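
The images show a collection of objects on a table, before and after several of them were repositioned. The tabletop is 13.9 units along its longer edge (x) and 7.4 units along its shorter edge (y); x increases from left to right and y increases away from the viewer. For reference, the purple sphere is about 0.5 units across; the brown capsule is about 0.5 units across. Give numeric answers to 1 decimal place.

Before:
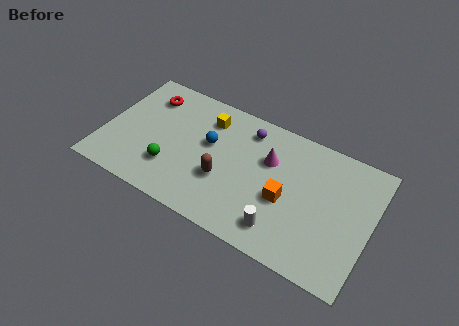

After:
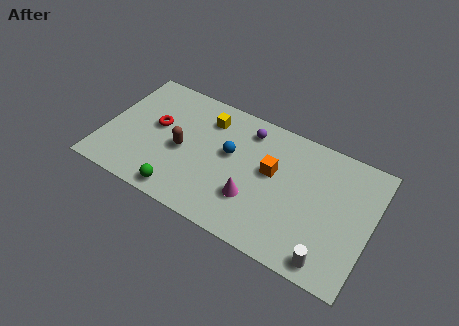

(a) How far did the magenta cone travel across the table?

2.6

The magenta cone moved from about (8.5, 4.9) to (8.0, 2.3), a distance of √(0.5² + 2.6²) ≈ 2.6.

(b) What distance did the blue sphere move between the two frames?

1.1

The blue sphere moved from about (5.4, 4.4) to (6.5, 4.3), a distance of √(1.1² + 0.1²) ≈ 1.1.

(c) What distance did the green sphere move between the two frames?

1.4

The green sphere moved from about (3.7, 2.1) to (4.4, 0.9), a distance of √(0.7² + 1.2²) ≈ 1.4.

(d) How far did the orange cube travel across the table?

1.5

From (9.6, 3.1) to (8.7, 4.3), the orange cube covered √(0.9² + 1.2²) ≈ 1.5 units.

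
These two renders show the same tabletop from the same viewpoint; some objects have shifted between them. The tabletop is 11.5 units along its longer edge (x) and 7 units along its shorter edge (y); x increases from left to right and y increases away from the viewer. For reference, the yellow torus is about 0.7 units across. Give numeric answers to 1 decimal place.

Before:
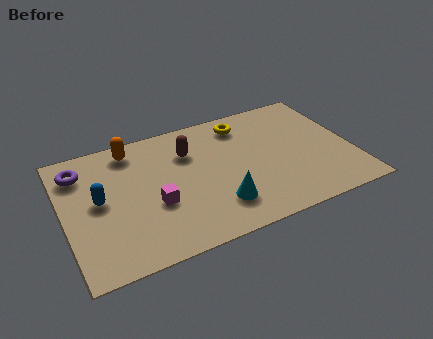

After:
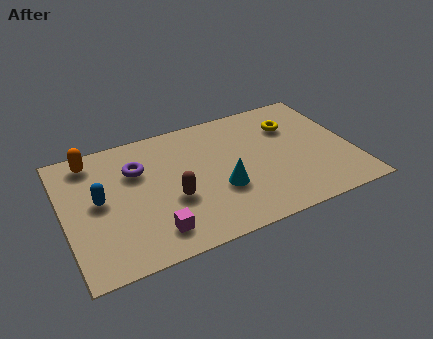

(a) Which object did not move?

the blue capsule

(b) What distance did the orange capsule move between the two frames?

1.6

From (2.9, 6.0) to (1.3, 6.0), the orange capsule covered √(1.6² + 0.0²) ≈ 1.6 units.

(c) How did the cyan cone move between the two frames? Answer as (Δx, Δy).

(0.2, 0.8)

The cyan cone was at about (5.9, 1.7) and moved to about (6.1, 2.5).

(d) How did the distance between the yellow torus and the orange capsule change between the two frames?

+3.6

Before: roughly 4.5 units apart; after: 8.1. That's 3.6 units further apart.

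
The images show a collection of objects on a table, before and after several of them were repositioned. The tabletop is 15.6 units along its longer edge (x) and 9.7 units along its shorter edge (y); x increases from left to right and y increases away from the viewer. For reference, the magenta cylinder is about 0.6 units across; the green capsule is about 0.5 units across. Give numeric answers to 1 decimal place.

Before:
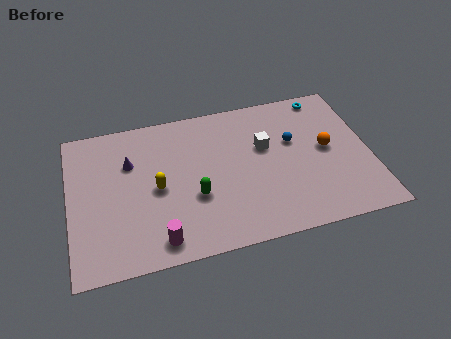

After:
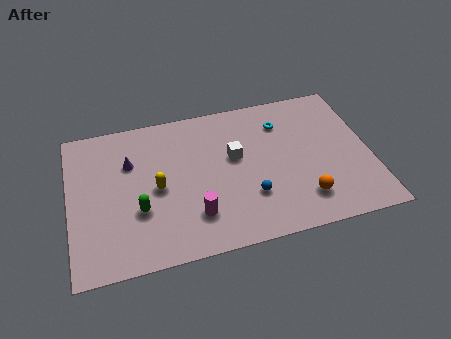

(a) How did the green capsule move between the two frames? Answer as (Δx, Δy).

(-2.9, -0.2)

The green capsule started near (6.4, 3.6) and ended near (3.5, 3.4).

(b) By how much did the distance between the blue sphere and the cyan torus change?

+1.6

They were about 3.3 units apart before and 4.9 after — 1.6 units further apart.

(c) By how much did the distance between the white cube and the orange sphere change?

+1.6

Before: roughly 3.3 units apart; after: 4.9. That's 1.6 units further apart.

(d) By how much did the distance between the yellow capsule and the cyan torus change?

-2.7

Before: roughly 10.0 units apart; after: 7.3. That's 2.7 units closer together.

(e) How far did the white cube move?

1.6

The white cube was near (10.2, 6.0) before and (8.6, 5.7) after, so it travelled √(1.6² + 0.3²) ≈ 1.6 units.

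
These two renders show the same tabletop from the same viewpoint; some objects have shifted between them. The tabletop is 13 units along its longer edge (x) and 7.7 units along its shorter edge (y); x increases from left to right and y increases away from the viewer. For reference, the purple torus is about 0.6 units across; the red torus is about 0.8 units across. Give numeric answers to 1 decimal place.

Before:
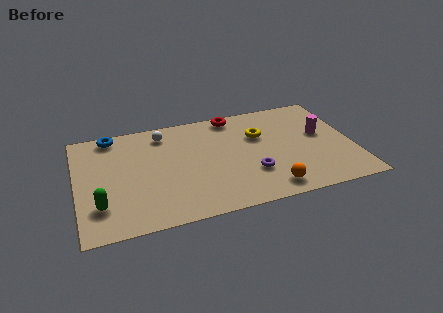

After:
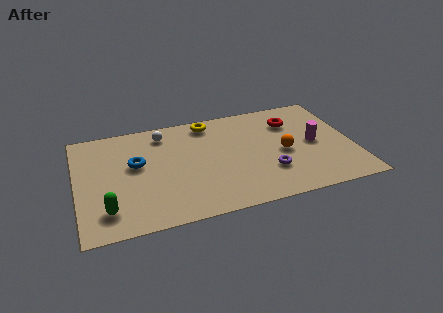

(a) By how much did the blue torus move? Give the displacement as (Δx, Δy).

(1.0, -2.4)

The blue torus was at about (1.8, 6.9) and moved to about (2.8, 4.5).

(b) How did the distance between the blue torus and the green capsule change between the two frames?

-1.7

Before: roughly 5.0 units apart; after: 3.3. That's 1.7 units closer together.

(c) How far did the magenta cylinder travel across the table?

0.7

The magenta cylinder moved from about (11.6, 4.4) to (11.2, 3.8), a distance of √(0.4² + 0.6²) ≈ 0.7.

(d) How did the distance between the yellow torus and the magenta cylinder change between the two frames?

+2.6

They were about 3.0 units apart before and 5.6 after — 2.6 units further apart.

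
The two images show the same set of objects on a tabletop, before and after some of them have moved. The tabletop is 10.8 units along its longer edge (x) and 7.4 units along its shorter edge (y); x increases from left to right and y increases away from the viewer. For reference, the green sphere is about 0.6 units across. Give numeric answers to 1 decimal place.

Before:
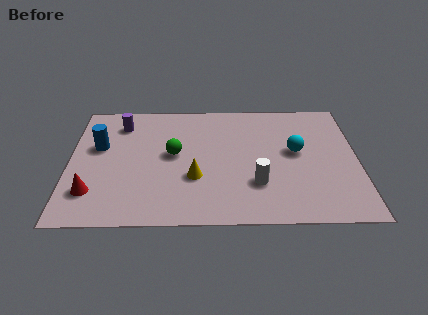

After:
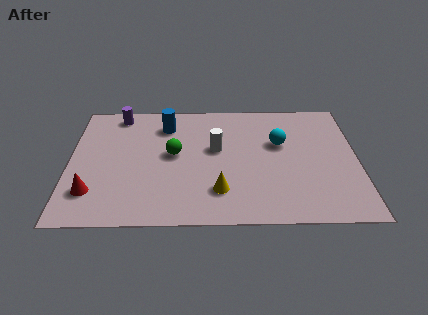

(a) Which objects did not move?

the green sphere and the red cone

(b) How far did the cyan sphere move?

0.8

The cyan sphere was near (8.5, 4.1) before and (7.9, 4.6) after, so it travelled √(0.6² + 0.5²) ≈ 0.8 units.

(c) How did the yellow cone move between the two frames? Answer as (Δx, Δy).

(0.9, -0.8)

The yellow cone started near (4.7, 2.6) and ended near (5.6, 1.8).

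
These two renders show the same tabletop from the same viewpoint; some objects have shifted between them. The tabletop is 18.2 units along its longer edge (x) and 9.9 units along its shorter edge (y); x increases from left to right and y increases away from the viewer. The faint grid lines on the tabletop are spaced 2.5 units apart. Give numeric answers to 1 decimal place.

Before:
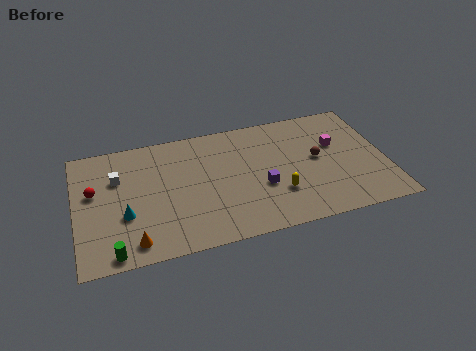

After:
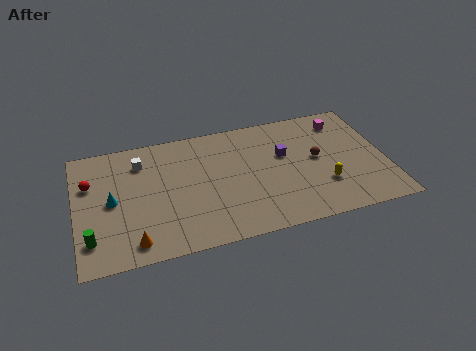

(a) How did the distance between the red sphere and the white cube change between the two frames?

+1.6

They were about 1.6 units apart before and 3.2 after — 1.6 units further apart.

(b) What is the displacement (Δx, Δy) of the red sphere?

(-0.2, 0.7)

The red sphere was at about (1.1, 5.9) and moved to about (0.9, 6.6).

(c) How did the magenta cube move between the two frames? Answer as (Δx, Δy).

(0.6, 1.9)

The magenta cube started near (15.4, 6.2) and ended near (16.0, 8.1).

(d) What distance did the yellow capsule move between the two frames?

2.7

The yellow capsule moved from about (11.7, 3.0) to (14.4, 3.0), a distance of √(2.7² + 0.0²) ≈ 2.7.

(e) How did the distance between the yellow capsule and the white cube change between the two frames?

+1.6

The distance was about 9.9 in the first image and 11.5 in the second, so they moved 1.6 units further apart.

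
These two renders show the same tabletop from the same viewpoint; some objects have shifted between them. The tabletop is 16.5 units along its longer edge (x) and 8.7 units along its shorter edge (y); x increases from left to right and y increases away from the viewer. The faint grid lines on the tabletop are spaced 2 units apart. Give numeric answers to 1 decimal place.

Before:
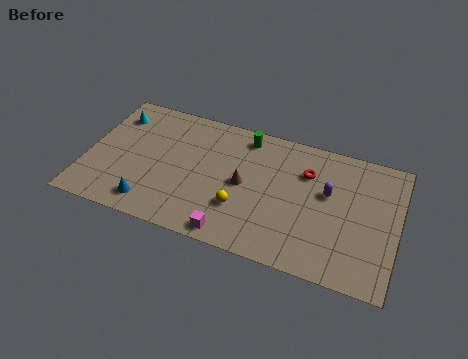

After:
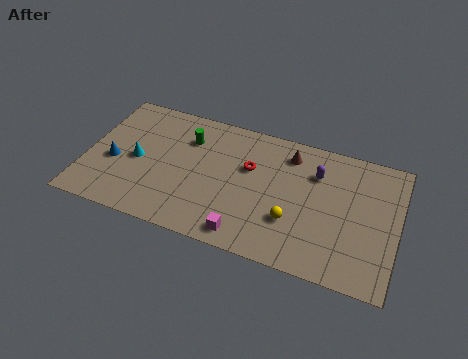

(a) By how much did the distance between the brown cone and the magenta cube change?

+2.9

Before: roughly 3.4 units apart; after: 6.3. That's 2.9 units further apart.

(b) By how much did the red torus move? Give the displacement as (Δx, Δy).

(-3.0, -0.7)

From the two frames, the red torus sits at roughly (11.6, 6.2) before and (8.6, 5.5) after.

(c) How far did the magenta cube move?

0.7

The magenta cube moved from about (8.1, 0.9) to (8.8, 1.1), a distance of √(0.7² + 0.2²) ≈ 0.7.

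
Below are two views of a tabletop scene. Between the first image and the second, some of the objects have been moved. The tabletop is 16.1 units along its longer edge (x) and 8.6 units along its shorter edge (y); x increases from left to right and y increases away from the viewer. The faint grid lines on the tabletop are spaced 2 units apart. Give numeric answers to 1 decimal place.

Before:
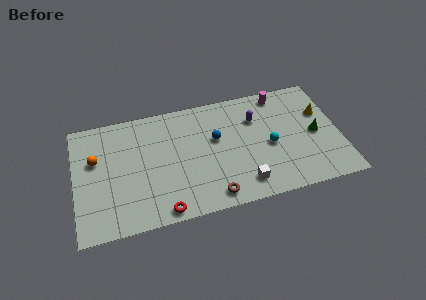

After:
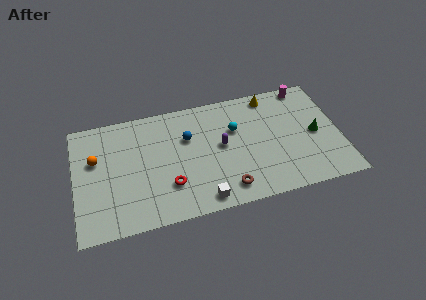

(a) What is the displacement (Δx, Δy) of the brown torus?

(0.9, 0.3)

From the two frames, the brown torus sits at roughly (8.1, 1.1) before and (9.0, 1.4) after.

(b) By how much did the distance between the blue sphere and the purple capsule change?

-0.4

The distance was about 2.7 in the first image and 2.3 in the second, so they moved 0.4 units closer together.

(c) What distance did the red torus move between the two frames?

1.8

From (5.1, 0.8) to (5.6, 2.5), the red torus covered √(0.5² + 1.7²) ≈ 1.8 units.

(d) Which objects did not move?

the green cone and the orange sphere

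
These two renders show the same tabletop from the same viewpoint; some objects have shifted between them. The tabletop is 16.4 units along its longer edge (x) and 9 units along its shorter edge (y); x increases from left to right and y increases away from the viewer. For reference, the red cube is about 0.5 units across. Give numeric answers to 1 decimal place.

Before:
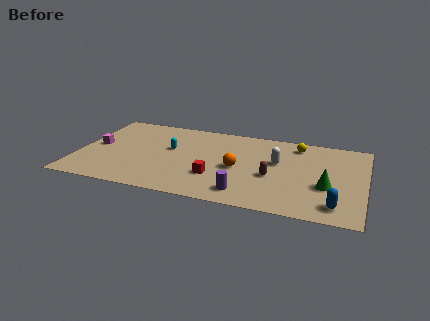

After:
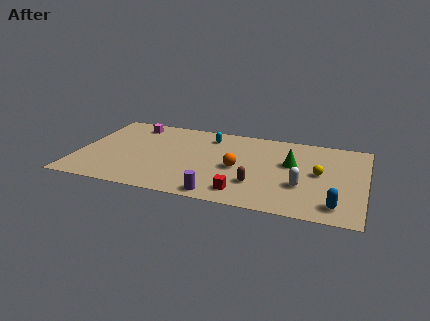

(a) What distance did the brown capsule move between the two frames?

1.4

The brown capsule was near (11.2, 3.7) before and (10.4, 2.6) after, so it travelled √(0.8² + 1.1²) ≈ 1.4 units.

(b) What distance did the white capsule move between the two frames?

2.7

The white capsule moved from about (11.4, 5.4) to (12.9, 3.1), a distance of √(1.5² + 2.3²) ≈ 2.7.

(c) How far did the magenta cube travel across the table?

3.5

From (1.0, 4.6) to (2.8, 7.6), the magenta cube covered √(1.8² + 3.0²) ≈ 3.5 units.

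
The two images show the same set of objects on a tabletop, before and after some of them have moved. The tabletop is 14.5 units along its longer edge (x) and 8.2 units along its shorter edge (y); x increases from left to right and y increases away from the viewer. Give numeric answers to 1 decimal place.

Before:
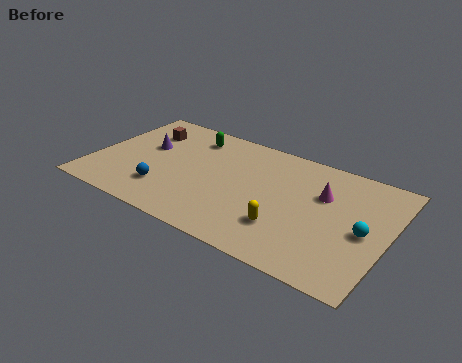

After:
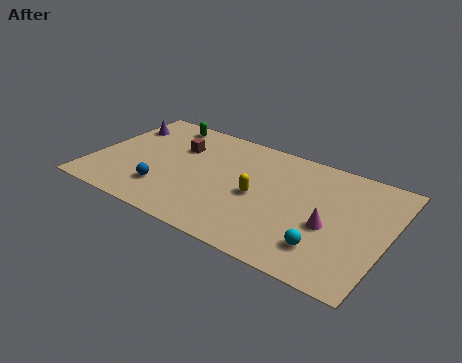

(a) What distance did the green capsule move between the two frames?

1.7

The green capsule moved from about (4.4, 6.7) to (2.8, 7.2), a distance of √(1.6² + 0.5²) ≈ 1.7.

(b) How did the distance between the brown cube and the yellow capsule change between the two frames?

-3.9

They were about 8.6 units apart before and 4.7 after — 3.9 units closer together.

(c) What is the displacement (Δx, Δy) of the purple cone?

(-1.5, 1.2)

From the two frames, the purple cone sits at roughly (2.4, 4.9) before and (0.9, 6.1) after.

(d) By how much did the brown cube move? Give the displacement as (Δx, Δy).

(1.8, -0.5)

The brown cube was at about (2.1, 6.1) and moved to about (3.9, 5.6).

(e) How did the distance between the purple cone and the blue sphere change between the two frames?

+1.8

They were about 3.1 units apart before and 4.9 after — 1.8 units further apart.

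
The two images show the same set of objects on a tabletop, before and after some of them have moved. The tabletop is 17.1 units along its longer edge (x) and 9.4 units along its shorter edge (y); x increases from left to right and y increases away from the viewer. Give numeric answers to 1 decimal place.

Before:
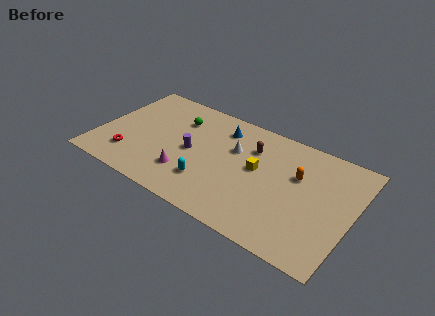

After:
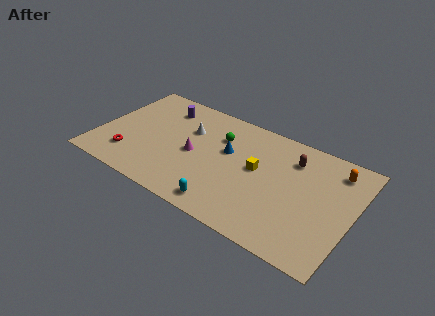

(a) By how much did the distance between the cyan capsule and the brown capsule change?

+2.1

They were about 4.9 units apart before and 7.0 after — 2.1 units further apart.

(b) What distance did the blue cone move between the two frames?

1.9

From (7.9, 7.5) to (8.6, 5.7), the blue cone covered √(0.7² + 1.8²) ≈ 1.9 units.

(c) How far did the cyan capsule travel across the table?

1.9

The cyan capsule was near (7.8, 2.5) before and (9.2, 1.2) after, so it travelled √(1.4² + 1.3²) ≈ 1.9 units.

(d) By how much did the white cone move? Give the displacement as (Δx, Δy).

(-3.2, 0.2)

From the two frames, the white cone sits at roughly (9.0, 6.1) before and (5.8, 6.3) after.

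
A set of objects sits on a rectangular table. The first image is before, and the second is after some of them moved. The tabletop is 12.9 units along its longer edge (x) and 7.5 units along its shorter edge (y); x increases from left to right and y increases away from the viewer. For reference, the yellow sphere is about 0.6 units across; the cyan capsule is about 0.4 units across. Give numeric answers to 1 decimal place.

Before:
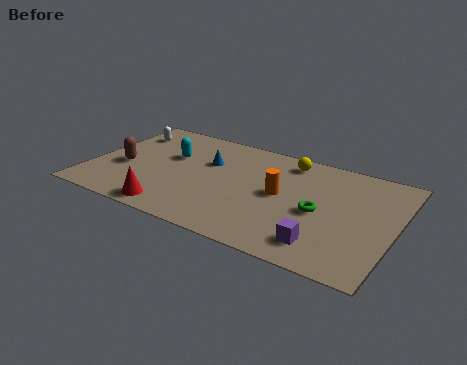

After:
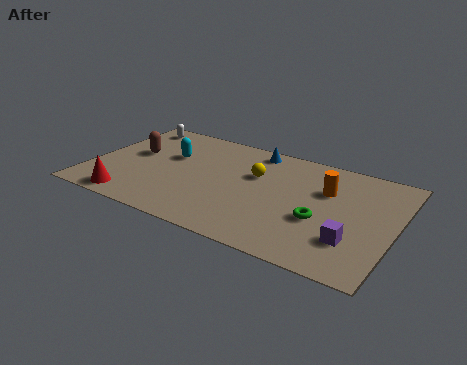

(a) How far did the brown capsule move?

1.2

The brown capsule moved from about (1.4, 3.1) to (1.7, 4.3), a distance of √(0.3² + 1.2²) ≈ 1.2.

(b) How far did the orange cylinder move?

2.1

The orange cylinder was near (8.1, 3.9) before and (9.9, 5.0) after, so it travelled √(1.8² + 1.1²) ≈ 2.1 units.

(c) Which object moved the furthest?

the blue cone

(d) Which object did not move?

the cyan capsule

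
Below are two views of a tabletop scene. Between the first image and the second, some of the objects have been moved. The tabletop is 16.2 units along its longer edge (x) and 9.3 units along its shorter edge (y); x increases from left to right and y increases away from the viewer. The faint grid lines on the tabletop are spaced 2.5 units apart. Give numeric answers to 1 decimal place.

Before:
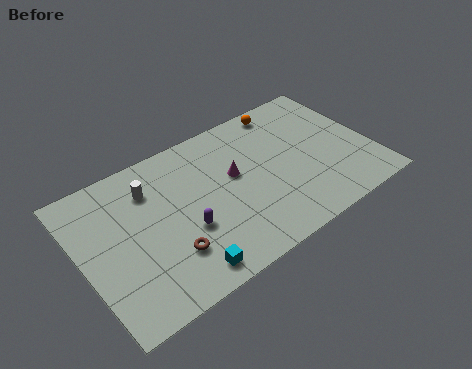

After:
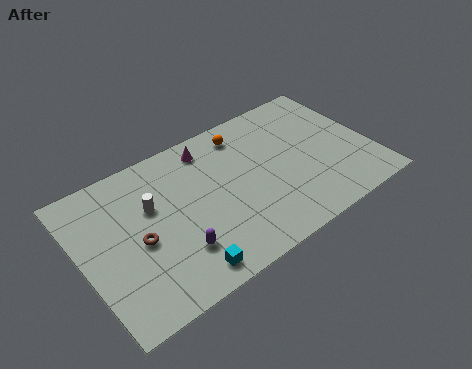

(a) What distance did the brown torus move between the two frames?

2.1

From (4.4, 2.6) to (3.0, 4.2), the brown torus covered √(1.4² + 1.6²) ≈ 2.1 units.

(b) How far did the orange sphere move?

2.5

From (12.1, 8.3) to (9.6, 7.8), the orange sphere covered √(2.5² + 0.5²) ≈ 2.5 units.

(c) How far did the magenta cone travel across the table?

2.7

The magenta cone was near (8.6, 5.4) before and (7.6, 7.9) after, so it travelled √(1.0² + 2.5²) ≈ 2.7 units.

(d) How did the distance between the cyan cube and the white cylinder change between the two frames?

-1.1

The distance was about 5.9 in the first image and 4.8 in the second, so they moved 1.1 units closer together.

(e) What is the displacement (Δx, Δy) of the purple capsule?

(-0.7, -1.0)

The purple capsule was at about (5.5, 3.5) and moved to about (4.8, 2.5).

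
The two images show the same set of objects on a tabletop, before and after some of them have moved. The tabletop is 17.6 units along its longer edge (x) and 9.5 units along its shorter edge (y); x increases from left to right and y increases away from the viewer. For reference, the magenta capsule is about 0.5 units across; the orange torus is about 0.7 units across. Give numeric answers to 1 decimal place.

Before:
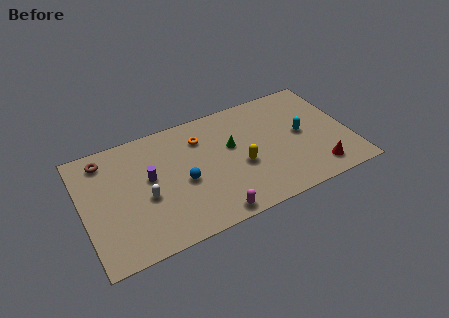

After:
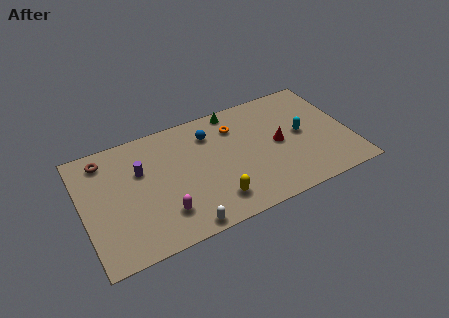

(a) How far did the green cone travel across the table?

2.9

From (9.9, 5.7) to (10.4, 8.6), the green cone covered √(0.5² + 2.9²) ≈ 2.9 units.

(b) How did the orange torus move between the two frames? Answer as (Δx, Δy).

(2.3, 0.0)

From the two frames, the orange torus sits at roughly (8.0, 7.2) before and (10.3, 7.2) after.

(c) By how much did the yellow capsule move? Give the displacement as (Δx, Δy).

(-2.0, -2.0)

The yellow capsule was at about (10.3, 3.9) and moved to about (8.3, 1.9).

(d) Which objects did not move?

the cyan capsule and the brown torus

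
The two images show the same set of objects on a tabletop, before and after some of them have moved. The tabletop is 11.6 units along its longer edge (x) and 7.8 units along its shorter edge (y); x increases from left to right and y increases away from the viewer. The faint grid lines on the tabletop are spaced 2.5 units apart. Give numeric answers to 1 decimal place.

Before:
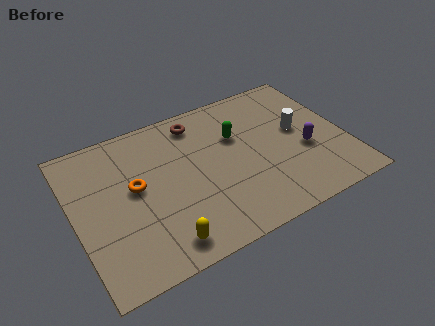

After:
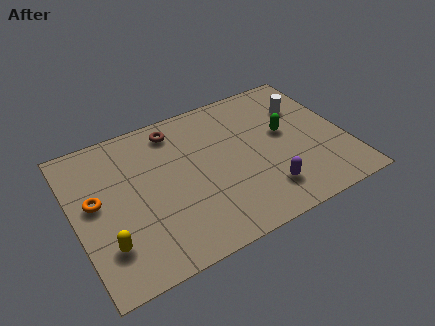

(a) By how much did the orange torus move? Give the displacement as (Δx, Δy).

(-1.7, 0.0)

From the two frames, the orange torus sits at roughly (2.6, 4.3) before and (0.9, 4.3) after.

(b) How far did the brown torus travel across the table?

1.0

The brown torus was near (5.6, 6.6) before and (4.6, 6.6) after, so it travelled √(1.0² + 0.0²) ≈ 1.0 units.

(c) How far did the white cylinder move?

1.3

From (9.7, 4.3) to (10.1, 5.5), the white cylinder covered √(0.4² + 1.2²) ≈ 1.3 units.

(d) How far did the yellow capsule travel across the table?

2.4

The yellow capsule was near (3.3, 1.1) before and (1.1, 2.0) after, so it travelled √(2.2² + 0.9²) ≈ 2.4 units.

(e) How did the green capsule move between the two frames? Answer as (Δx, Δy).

(2.0, -0.7)

The green capsule started near (7.1, 5.1) and ended near (9.1, 4.4).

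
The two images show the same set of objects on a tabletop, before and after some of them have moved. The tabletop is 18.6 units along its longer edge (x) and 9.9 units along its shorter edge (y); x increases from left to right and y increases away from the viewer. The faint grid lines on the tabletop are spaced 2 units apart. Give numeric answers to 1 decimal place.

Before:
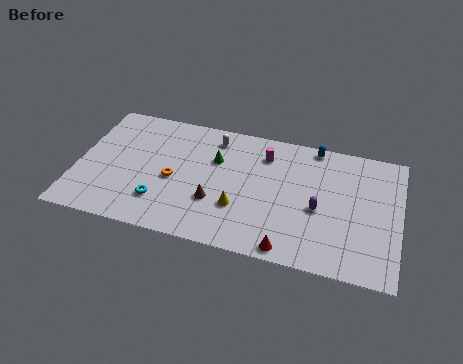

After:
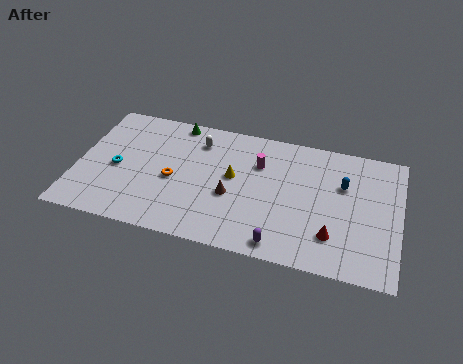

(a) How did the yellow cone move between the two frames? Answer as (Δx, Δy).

(-0.5, 2.3)

The yellow cone started near (9.5, 3.2) and ended near (9.0, 5.5).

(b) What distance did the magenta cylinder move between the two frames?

0.9

From (10.7, 7.7) to (10.4, 6.9), the magenta cylinder covered √(0.3² + 0.8²) ≈ 0.9 units.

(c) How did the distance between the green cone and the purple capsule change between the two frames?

+3.8

Before: roughly 6.5 units apart; after: 10.3. That's 3.8 units further apart.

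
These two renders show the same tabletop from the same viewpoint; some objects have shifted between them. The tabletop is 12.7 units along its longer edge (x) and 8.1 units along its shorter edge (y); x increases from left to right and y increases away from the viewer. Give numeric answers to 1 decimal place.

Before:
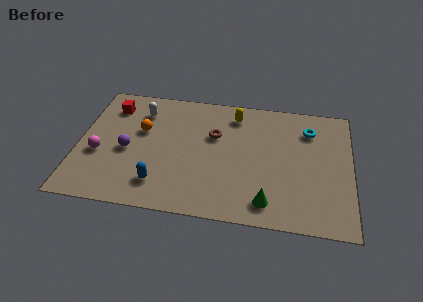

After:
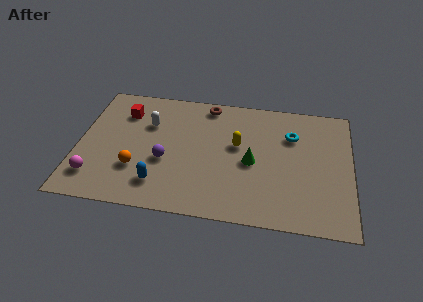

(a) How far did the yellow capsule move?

2.0

The yellow capsule was near (7.2, 6.7) before and (7.4, 4.7) after, so it travelled √(0.2² + 2.0²) ≈ 2.0 units.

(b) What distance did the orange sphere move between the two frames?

2.5

The orange sphere moved from about (2.9, 5.0) to (2.8, 2.5), a distance of √(0.1² + 2.5²) ≈ 2.5.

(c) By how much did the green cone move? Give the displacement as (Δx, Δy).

(-0.8, 2.4)

The green cone started near (8.9, 1.3) and ended near (8.1, 3.7).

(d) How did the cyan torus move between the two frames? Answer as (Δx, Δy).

(-0.8, -0.5)

The cyan torus started near (10.7, 6.2) and ended near (9.9, 5.7).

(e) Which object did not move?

the blue capsule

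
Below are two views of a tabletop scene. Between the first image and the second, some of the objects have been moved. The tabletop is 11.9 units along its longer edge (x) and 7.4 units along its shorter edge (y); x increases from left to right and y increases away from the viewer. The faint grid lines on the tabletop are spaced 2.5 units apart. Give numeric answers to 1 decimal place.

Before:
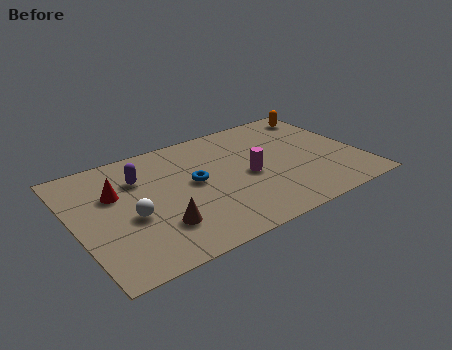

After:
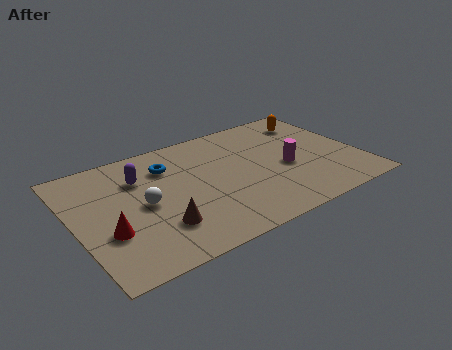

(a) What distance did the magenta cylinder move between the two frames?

1.6

The magenta cylinder moved from about (7.2, 3.4) to (8.8, 3.2), a distance of √(1.6² + 0.2²) ≈ 1.6.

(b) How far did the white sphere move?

0.8

From (2.2, 3.1) to (2.8, 3.6), the white sphere covered √(0.6² + 0.5²) ≈ 0.8 units.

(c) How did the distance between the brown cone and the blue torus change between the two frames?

+0.9

Before: roughly 2.7 units apart; after: 3.6. That's 0.9 units further apart.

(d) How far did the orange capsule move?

0.6

From (11.0, 6.3) to (10.5, 5.9), the orange capsule covered √(0.5² + 0.4²) ≈ 0.6 units.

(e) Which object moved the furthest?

the red cone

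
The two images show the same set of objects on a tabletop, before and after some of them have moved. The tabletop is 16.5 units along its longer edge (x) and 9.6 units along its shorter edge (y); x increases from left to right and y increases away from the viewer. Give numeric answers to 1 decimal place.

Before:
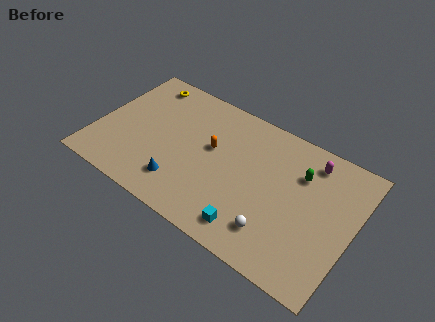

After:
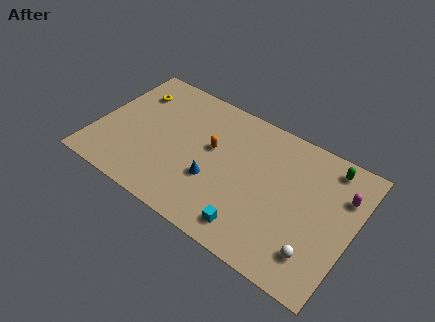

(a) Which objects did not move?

the cyan cube and the orange capsule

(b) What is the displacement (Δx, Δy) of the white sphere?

(2.6, 0.0)

The white sphere started near (12.0, 2.1) and ended near (14.6, 2.1).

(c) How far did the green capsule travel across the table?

2.2

The green capsule was near (12.9, 6.8) before and (14.5, 8.3) after, so it travelled √(1.6² + 1.5²) ≈ 2.2 units.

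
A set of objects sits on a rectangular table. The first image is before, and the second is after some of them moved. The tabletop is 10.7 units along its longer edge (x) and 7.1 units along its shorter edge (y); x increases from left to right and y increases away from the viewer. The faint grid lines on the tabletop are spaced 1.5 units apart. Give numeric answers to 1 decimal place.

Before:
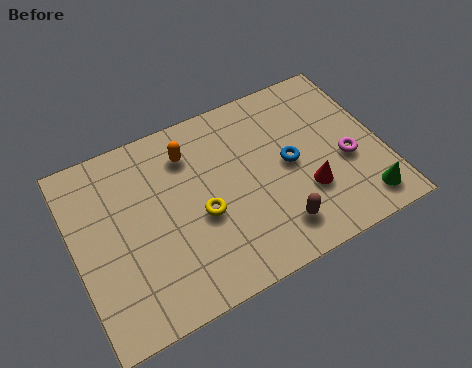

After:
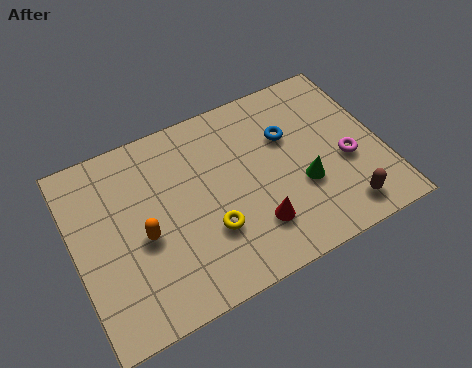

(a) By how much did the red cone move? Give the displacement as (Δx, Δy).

(-1.9, -0.5)

The red cone started near (7.9, 2.3) and ended near (6.0, 1.8).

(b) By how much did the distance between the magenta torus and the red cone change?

+2.0

The distance was about 1.6 in the first image and 3.6 in the second, so they moved 2.0 units further apart.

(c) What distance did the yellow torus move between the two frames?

0.7

From (4.3, 3.0) to (4.5, 2.3), the yellow torus covered √(0.2² + 0.7²) ≈ 0.7 units.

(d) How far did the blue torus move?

1.1

The blue torus moved from about (7.5, 3.6) to (7.6, 4.7), a distance of √(0.1² + 1.1²) ≈ 1.1.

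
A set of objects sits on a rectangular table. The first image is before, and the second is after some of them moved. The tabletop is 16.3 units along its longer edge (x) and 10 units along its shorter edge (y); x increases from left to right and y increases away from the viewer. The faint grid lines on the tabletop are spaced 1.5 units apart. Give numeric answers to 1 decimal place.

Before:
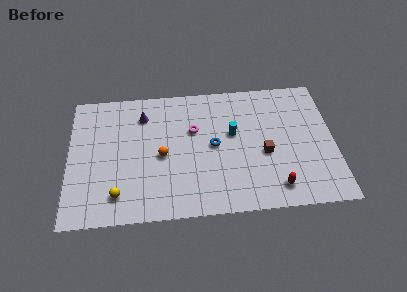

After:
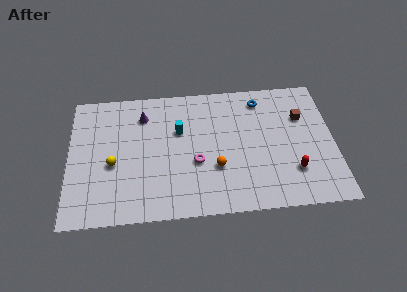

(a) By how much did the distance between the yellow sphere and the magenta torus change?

-1.4

Before: roughly 6.5 units apart; after: 5.1. That's 1.4 units closer together.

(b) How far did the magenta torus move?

2.5

From (7.7, 6.4) to (7.8, 3.9), the magenta torus covered √(0.1² + 2.5²) ≈ 2.5 units.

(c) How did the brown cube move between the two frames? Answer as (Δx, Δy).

(2.4, 2.6)

The brown cube started near (12.0, 4.2) and ended near (14.4, 6.8).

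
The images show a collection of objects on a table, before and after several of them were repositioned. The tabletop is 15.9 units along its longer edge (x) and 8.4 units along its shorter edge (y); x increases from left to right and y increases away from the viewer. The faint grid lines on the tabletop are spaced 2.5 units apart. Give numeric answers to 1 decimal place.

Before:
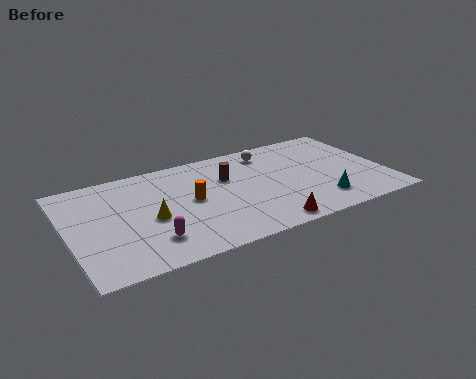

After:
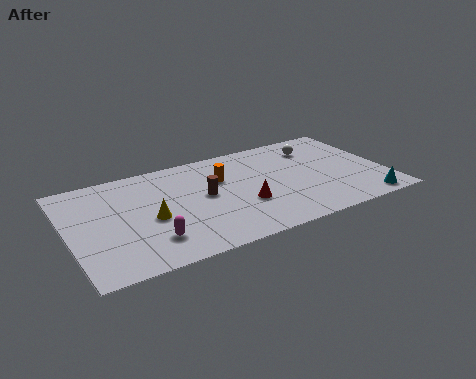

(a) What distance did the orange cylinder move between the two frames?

2.1

The orange cylinder was near (6.1, 4.4) before and (7.8, 5.6) after, so it travelled √(1.7² + 1.2²) ≈ 2.1 units.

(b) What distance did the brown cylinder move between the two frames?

1.7

The brown cylinder moved from about (8.1, 5.6) to (6.8, 4.5), a distance of √(1.3² + 1.1²) ≈ 1.7.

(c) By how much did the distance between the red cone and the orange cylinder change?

-2.1

The distance was about 4.8 in the first image and 2.7 in the second, so they moved 2.1 units closer together.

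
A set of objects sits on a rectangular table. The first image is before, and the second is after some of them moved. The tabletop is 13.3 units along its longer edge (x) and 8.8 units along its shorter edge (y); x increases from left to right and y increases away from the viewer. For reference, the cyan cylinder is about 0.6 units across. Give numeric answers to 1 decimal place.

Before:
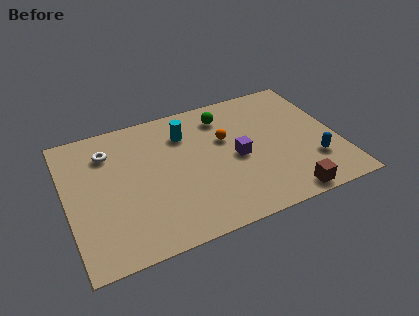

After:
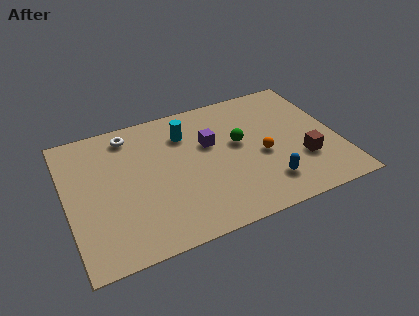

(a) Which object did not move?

the cyan cylinder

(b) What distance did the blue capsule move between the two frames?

2.5

The blue capsule was near (11.9, 2.5) before and (9.5, 1.9) after, so it travelled √(2.4² + 0.6²) ≈ 2.5 units.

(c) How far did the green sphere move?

2.2

The green sphere was near (8.0, 7.1) before and (8.5, 5.0) after, so it travelled √(0.5² + 2.1²) ≈ 2.2 units.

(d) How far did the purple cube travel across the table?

1.8

From (8.3, 4.1) to (7.1, 5.5), the purple cube covered √(1.2² + 1.4²) ≈ 1.8 units.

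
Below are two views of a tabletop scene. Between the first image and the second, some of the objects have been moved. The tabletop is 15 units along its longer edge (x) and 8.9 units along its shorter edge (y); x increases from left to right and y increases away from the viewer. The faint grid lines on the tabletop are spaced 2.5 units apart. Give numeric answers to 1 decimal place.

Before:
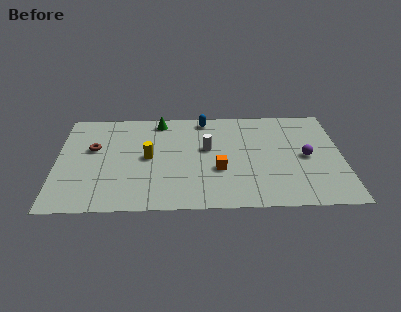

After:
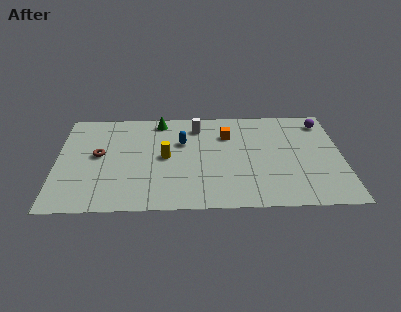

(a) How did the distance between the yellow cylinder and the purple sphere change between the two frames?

+0.6

They were about 8.3 units apart before and 8.9 after — 0.6 units further apart.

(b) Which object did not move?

the green cone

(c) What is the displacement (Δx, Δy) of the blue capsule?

(-1.2, -2.1)

The blue capsule was at about (7.8, 7.9) and moved to about (6.6, 5.8).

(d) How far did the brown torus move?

0.7

From (1.9, 5.4) to (2.2, 4.8), the brown torus covered √(0.3² + 0.6²) ≈ 0.7 units.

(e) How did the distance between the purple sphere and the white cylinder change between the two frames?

+1.4

Before: roughly 5.3 units apart; after: 6.7. That's 1.4 units further apart.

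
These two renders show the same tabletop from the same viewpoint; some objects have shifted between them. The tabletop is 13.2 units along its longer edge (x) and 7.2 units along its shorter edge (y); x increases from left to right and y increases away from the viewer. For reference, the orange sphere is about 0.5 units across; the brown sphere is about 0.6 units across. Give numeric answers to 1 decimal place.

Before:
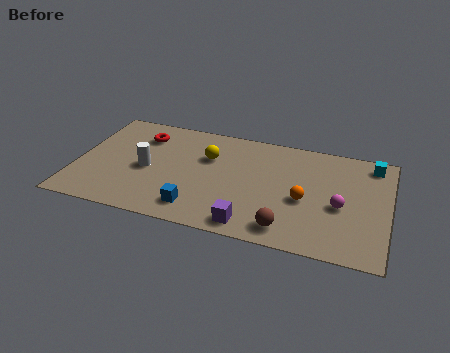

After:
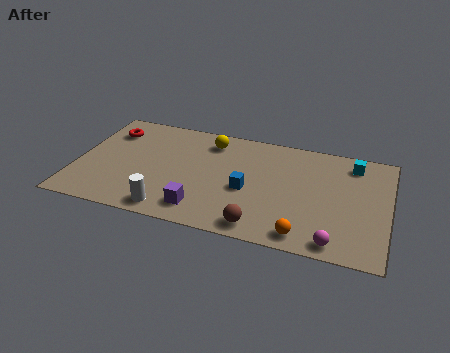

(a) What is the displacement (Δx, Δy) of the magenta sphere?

(-0.1, -2.3)

From the two frames, the magenta sphere sits at roughly (11.2, 3.1) before and (11.1, 0.8) after.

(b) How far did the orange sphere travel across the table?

2.2

The orange sphere moved from about (9.7, 3.1) to (9.8, 0.9), a distance of √(0.1² + 2.2²) ≈ 2.2.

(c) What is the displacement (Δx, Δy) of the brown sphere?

(-1.1, -0.2)

From the two frames, the brown sphere sits at roughly (9.1, 1.1) before and (8.0, 0.9) after.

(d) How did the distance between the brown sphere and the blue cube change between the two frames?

-1.5

Before: roughly 3.8 units apart; after: 2.3. That's 1.5 units closer together.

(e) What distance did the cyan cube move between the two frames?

0.8

The cyan cube was near (12.4, 6.2) before and (11.6, 6.0) after, so it travelled √(0.8² + 0.2²) ≈ 0.8 units.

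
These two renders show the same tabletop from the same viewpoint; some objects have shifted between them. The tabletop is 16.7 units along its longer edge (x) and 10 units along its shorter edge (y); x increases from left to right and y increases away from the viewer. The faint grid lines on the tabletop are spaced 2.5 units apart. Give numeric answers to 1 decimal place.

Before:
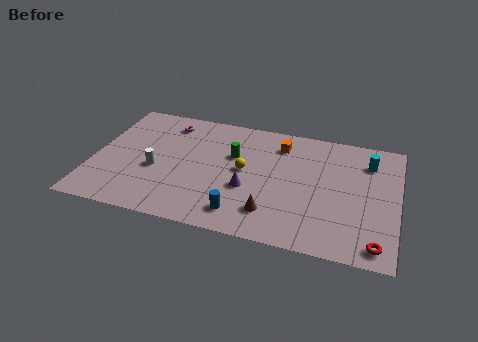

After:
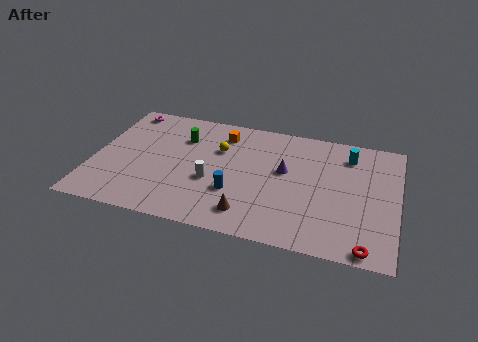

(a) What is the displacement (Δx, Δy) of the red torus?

(-0.5, -0.4)

From the two frames, the red torus sits at roughly (15.7, 1.2) before and (15.2, 0.8) after.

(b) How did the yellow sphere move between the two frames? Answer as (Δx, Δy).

(-1.5, 1.4)

From the two frames, the yellow sphere sits at roughly (8.3, 5.3) before and (6.8, 6.7) after.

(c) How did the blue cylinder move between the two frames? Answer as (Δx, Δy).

(-0.5, 1.6)

The blue cylinder started near (8.4, 1.7) and ended near (7.9, 3.3).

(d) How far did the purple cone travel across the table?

2.8

The purple cone moved from about (8.6, 3.8) to (10.5, 5.8), a distance of √(1.9² + 2.0²) ≈ 2.8.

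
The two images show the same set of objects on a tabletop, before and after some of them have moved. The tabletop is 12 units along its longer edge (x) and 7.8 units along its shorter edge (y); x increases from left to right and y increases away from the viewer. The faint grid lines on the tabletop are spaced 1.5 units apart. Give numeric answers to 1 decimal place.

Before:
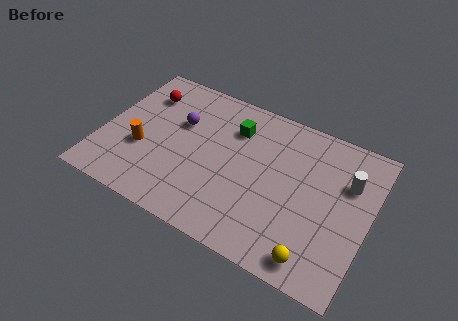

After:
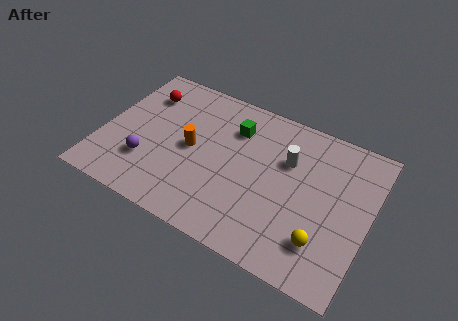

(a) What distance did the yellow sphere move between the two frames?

0.9

From (10.0, 1.0) to (10.2, 1.9), the yellow sphere covered √(0.2² + 0.9²) ≈ 0.9 units.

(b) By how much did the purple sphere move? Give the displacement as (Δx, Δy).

(-1.1, -2.7)

The purple sphere was at about (3.3, 5.0) and moved to about (2.2, 2.3).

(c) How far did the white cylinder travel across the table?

2.7

The white cylinder moved from about (10.9, 5.3) to (8.2, 5.2), a distance of √(2.7² + 0.1²) ≈ 2.7.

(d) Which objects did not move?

the red sphere and the green cube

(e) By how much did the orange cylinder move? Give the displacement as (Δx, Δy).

(2.1, 1.0)

The orange cylinder started near (1.9, 2.9) and ended near (4.0, 3.9).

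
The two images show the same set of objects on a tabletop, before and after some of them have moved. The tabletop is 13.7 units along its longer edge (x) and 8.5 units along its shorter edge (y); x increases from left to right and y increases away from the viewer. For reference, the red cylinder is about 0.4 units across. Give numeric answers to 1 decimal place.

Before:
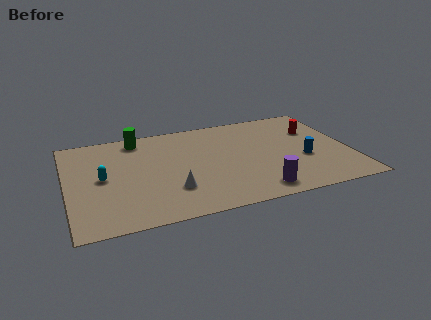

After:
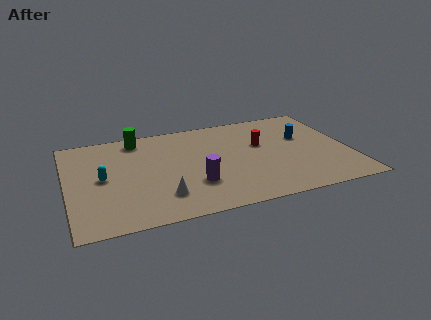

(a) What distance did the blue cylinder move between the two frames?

2.0

The blue cylinder was near (11.4, 3.3) before and (11.6, 5.3) after, so it travelled √(0.2² + 2.0²) ≈ 2.0 units.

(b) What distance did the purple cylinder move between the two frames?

3.2

From (8.9, 1.2) to (6.0, 2.6), the purple cylinder covered √(2.9² + 1.4²) ≈ 3.2 units.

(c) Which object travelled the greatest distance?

the purple cylinder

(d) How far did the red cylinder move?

2.8

From (12.2, 5.8) to (9.5, 5.2), the red cylinder covered √(2.7² + 0.6²) ≈ 2.8 units.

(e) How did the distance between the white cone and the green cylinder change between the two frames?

+0.3

They were about 5.2 units apart before and 5.5 after — 0.3 units further apart.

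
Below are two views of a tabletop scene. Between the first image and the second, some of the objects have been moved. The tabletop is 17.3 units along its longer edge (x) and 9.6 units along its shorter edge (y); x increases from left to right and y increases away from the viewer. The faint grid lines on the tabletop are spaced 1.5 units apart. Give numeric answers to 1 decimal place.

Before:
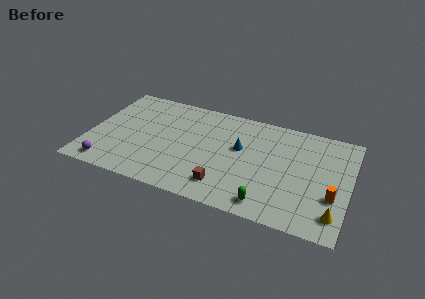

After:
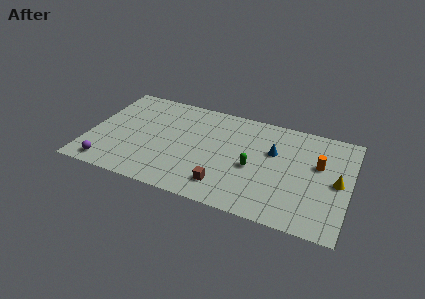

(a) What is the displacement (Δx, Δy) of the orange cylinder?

(-1.1, 2.6)

From the two frames, the orange cylinder sits at roughly (16.3, 3.3) before and (15.2, 5.9) after.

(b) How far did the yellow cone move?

2.9

From (16.5, 1.8) to (16.5, 4.7), the yellow cone covered √(0.0² + 2.9²) ≈ 2.9 units.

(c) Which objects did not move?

the brown cube and the purple sphere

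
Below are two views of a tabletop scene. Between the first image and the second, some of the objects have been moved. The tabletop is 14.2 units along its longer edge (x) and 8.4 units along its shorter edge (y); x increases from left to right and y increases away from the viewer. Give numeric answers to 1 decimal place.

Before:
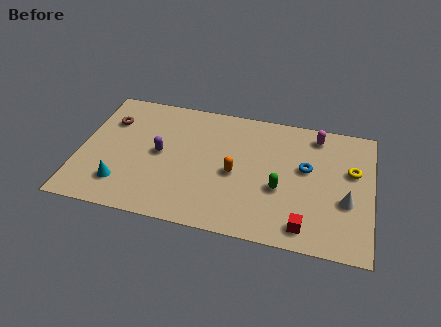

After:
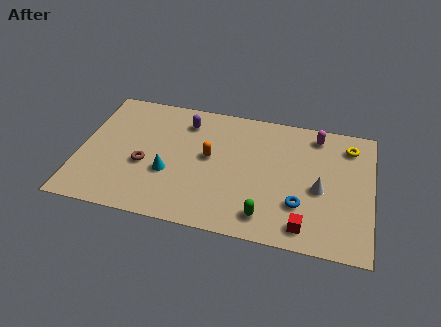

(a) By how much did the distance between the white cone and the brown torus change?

-3.5

Before: roughly 12.0 units apart; after: 8.5. That's 3.5 units closer together.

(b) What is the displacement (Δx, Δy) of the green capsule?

(-0.6, -1.9)

From the two frames, the green capsule sits at roughly (9.8, 3.3) before and (9.2, 1.4) after.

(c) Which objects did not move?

the magenta capsule and the red cube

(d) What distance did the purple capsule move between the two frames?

2.6

The purple capsule moved from about (3.9, 4.3) to (5.0, 6.7), a distance of √(1.1² + 2.4²) ≈ 2.6.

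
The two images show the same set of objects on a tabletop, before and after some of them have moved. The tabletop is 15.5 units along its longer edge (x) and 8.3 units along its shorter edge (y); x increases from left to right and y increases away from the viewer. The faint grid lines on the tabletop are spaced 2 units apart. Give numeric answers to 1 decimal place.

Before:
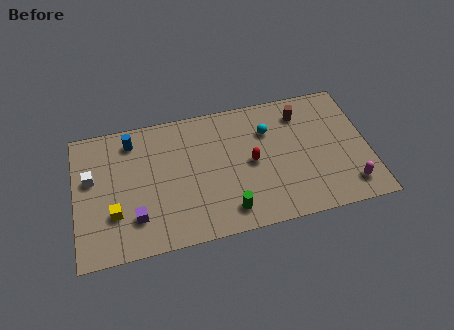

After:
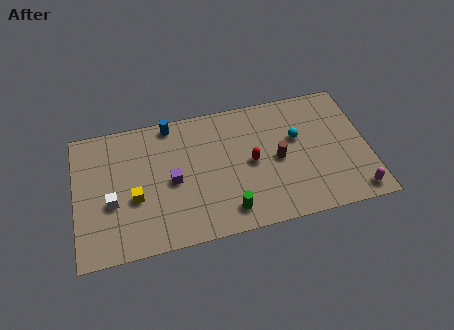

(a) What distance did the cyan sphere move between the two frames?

1.7

From (10.3, 5.9) to (11.8, 5.1), the cyan sphere covered √(1.5² + 0.8²) ≈ 1.7 units.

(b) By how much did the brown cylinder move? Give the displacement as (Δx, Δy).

(-1.4, -2.6)

The brown cylinder started near (12.1, 6.6) and ended near (10.7, 4.0).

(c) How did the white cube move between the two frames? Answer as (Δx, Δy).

(1.0, -1.7)

The white cube was at about (0.9, 5.0) and moved to about (1.9, 3.3).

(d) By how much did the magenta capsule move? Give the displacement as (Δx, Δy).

(0.3, -0.5)

From the two frames, the magenta capsule sits at roughly (14.3, 1.5) before and (14.6, 1.0) after.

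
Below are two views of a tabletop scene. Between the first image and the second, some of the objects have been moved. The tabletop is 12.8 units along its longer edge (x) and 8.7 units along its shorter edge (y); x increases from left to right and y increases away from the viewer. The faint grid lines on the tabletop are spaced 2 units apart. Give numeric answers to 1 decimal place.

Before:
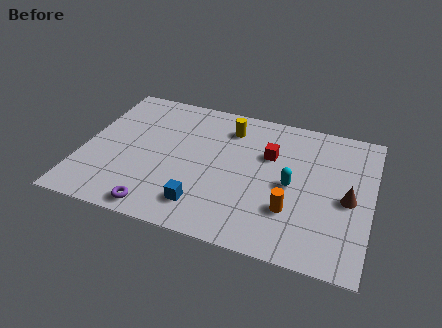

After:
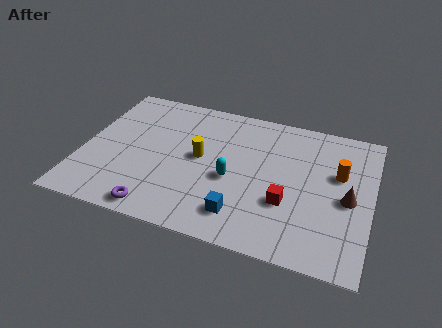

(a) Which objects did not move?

the brown cone and the purple torus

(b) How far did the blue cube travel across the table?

1.7

The blue cube was near (5.6, 1.7) before and (7.3, 1.7) after, so it travelled √(1.7² + 0.0²) ≈ 1.7 units.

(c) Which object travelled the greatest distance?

the orange cylinder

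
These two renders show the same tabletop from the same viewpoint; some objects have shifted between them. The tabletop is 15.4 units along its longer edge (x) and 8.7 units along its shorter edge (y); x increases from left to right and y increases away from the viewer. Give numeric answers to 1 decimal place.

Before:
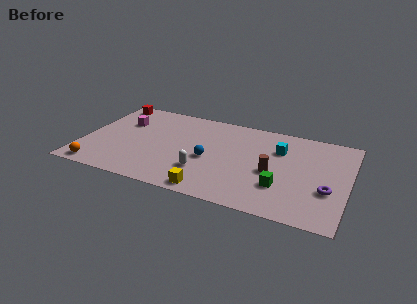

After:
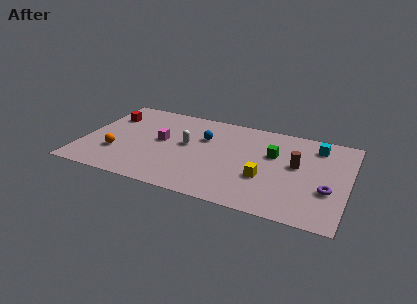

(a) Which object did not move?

the purple torus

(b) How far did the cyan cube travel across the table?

2.3

The cyan cube moved from about (11.3, 6.1) to (13.4, 7.1), a distance of √(2.1² + 1.0²) ≈ 2.3.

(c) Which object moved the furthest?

the yellow cube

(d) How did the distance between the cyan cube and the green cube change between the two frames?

-0.6

Before: roughly 3.5 units apart; after: 2.9. That's 0.6 units closer together.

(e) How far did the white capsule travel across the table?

2.6

From (7.2, 2.5) to (6.0, 4.8), the white capsule covered √(1.2² + 2.3²) ≈ 2.6 units.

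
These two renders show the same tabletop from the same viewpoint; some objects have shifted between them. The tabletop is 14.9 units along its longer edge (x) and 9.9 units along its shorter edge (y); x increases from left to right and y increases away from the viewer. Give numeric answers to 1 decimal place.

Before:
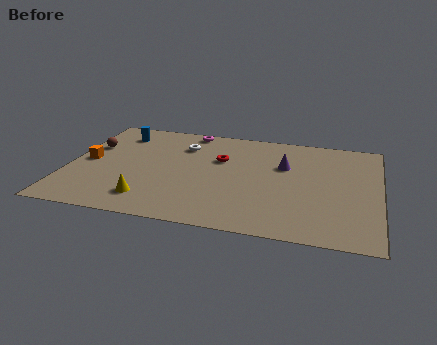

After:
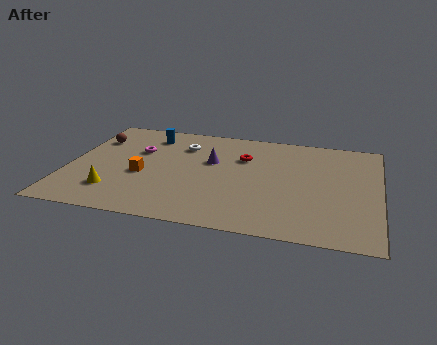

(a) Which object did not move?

the white torus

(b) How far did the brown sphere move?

0.8

The brown sphere moved from about (0.9, 6.4) to (1.0, 7.2), a distance of √(0.1² + 0.8²) ≈ 0.8.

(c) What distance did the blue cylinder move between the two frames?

1.5

The blue cylinder was near (2.1, 8.0) before and (3.6, 8.1) after, so it travelled √(1.5² + 0.1²) ≈ 1.5 units.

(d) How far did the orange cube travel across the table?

2.8

The orange cube was near (0.9, 4.9) before and (3.6, 4.1) after, so it travelled √(2.7² + 0.8²) ≈ 2.8 units.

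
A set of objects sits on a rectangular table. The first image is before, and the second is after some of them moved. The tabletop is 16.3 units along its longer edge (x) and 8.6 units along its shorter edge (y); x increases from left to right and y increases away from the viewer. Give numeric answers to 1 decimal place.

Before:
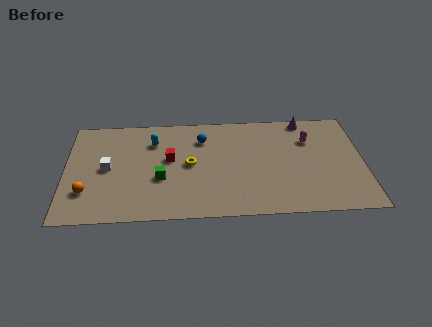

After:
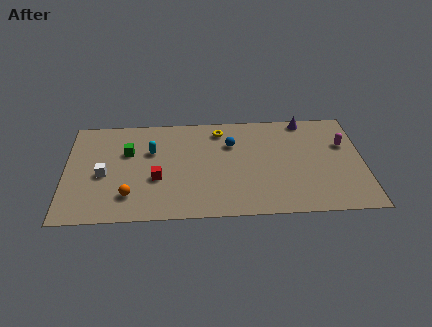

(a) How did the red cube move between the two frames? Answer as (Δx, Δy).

(-0.7, -1.6)

The red cube started near (5.7, 4.9) and ended near (5.0, 3.3).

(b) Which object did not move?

the purple cone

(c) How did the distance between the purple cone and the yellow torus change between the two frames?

-2.5

The distance was about 7.2 in the first image and 4.7 in the second, so they moved 2.5 units closer together.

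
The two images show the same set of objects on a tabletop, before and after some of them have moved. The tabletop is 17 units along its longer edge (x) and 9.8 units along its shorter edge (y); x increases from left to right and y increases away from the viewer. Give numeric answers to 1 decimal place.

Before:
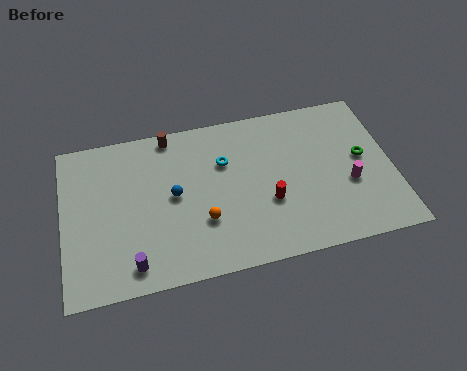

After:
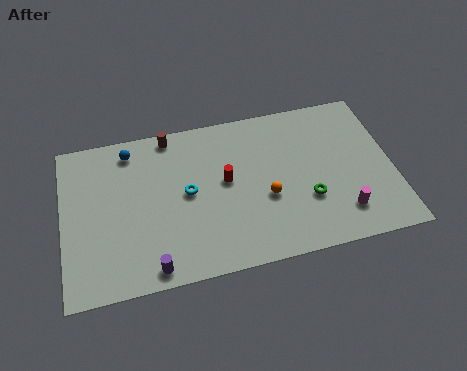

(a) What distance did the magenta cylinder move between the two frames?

1.8

The magenta cylinder was near (14.7, 3.8) before and (14.2, 2.1) after, so it travelled √(0.5² + 1.7²) ≈ 1.8 units.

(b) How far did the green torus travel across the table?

3.6

The green torus was near (15.5, 5.3) before and (12.5, 3.3) after, so it travelled √(3.0² + 2.0²) ≈ 3.6 units.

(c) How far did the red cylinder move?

2.8

From (10.5, 3.6) to (8.4, 5.4), the red cylinder covered √(2.1² + 1.8²) ≈ 2.8 units.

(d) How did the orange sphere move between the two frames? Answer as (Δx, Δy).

(3.3, 0.7)

The orange sphere was at about (7.1, 3.2) and moved to about (10.4, 3.9).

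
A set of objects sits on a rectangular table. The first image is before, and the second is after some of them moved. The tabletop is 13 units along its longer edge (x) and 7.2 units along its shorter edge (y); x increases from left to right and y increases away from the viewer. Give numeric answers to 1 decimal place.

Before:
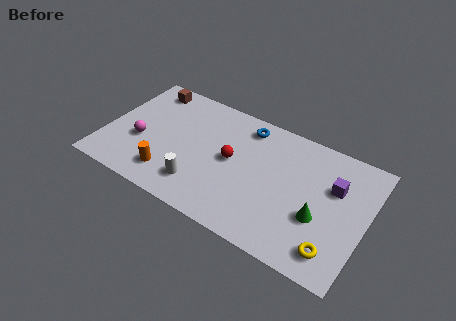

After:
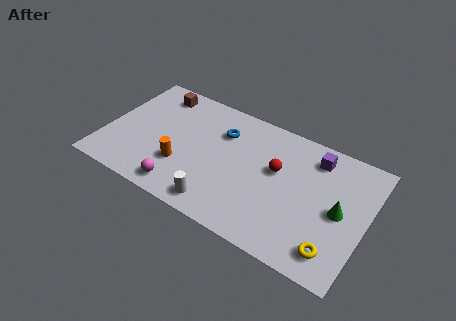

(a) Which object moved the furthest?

the magenta sphere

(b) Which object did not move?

the yellow torus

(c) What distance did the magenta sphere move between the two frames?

3.0

The magenta sphere moved from about (1.8, 2.8) to (4.2, 1.0), a distance of √(2.4² + 1.8²) ≈ 3.0.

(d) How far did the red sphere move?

2.3

From (6.3, 3.8) to (8.5, 4.3), the red sphere covered √(2.2² + 0.5²) ≈ 2.3 units.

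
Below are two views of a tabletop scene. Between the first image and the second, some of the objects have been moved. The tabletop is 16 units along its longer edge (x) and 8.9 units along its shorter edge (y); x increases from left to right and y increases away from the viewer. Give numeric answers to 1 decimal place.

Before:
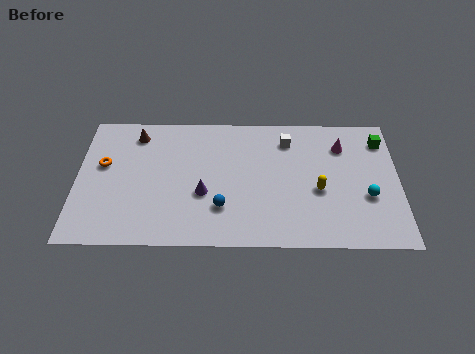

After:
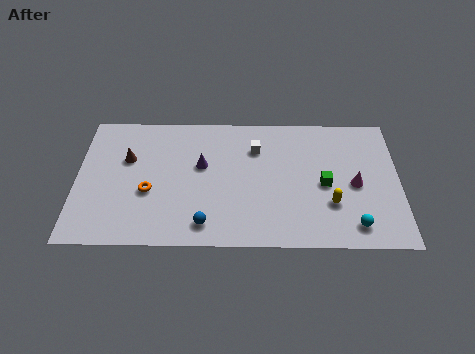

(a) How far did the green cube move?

4.2

From (15.2, 7.1) to (12.3, 4.1), the green cube covered √(2.9² + 3.0²) ≈ 4.2 units.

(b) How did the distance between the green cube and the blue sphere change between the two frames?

-2.7

They were about 9.2 units apart before and 6.5 after — 2.7 units closer together.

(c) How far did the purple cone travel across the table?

1.9

From (6.3, 3.4) to (6.2, 5.3), the purple cone covered √(0.1² + 1.9²) ≈ 1.9 units.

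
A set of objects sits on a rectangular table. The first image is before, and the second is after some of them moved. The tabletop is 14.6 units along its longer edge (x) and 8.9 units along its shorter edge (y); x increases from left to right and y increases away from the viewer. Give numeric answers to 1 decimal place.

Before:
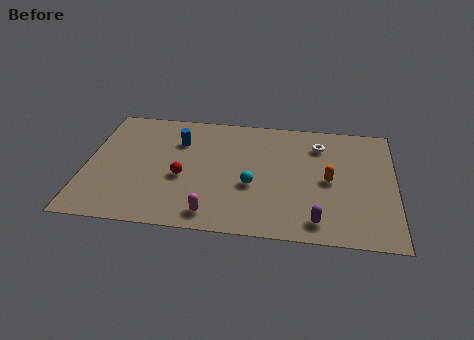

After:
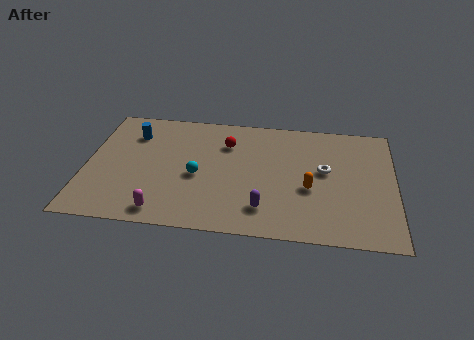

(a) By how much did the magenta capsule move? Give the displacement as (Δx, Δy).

(-2.3, -0.1)

The magenta capsule started near (6.1, 1.2) and ended near (3.8, 1.1).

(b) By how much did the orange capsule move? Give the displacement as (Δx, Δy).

(-0.9, -0.7)

The orange capsule started near (11.5, 4.3) and ended near (10.6, 3.6).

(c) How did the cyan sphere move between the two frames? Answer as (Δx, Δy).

(-2.6, 0.4)

The cyan sphere was at about (7.9, 3.5) and moved to about (5.3, 3.9).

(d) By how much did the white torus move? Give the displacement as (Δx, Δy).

(0.3, -1.9)

From the two frames, the white torus sits at roughly (11.0, 6.9) before and (11.3, 5.0) after.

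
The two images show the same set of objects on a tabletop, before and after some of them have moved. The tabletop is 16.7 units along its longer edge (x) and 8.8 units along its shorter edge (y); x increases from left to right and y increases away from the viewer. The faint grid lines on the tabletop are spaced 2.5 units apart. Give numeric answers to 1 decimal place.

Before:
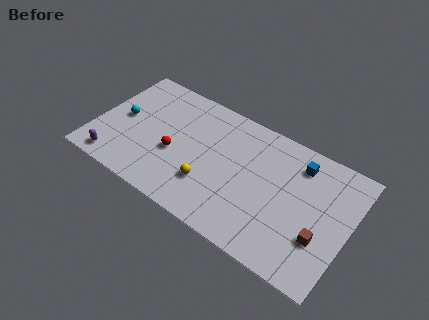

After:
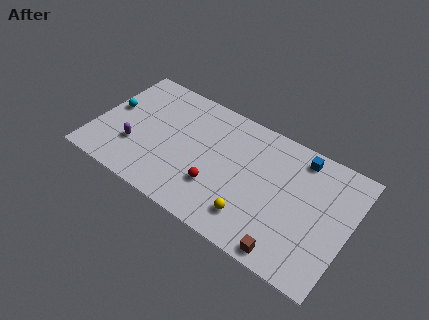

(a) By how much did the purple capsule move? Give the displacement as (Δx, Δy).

(1.1, 1.7)

The purple capsule started near (1.7, 1.1) and ended near (2.8, 2.8).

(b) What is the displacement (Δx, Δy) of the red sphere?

(3.0, -0.9)

From the two frames, the red sphere sits at roughly (5.3, 3.6) before and (8.3, 2.7) after.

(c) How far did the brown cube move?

2.7

From (15.1, 2.9) to (13.3, 0.9), the brown cube covered √(1.8² + 2.0²) ≈ 2.7 units.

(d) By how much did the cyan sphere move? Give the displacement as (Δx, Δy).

(-0.7, 0.4)

From the two frames, the cyan sphere sits at roughly (1.6, 4.5) before and (0.9, 4.9) after.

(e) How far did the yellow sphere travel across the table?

3.1

From (7.8, 2.6) to (10.8, 1.9), the yellow sphere covered √(3.0² + 0.7²) ≈ 3.1 units.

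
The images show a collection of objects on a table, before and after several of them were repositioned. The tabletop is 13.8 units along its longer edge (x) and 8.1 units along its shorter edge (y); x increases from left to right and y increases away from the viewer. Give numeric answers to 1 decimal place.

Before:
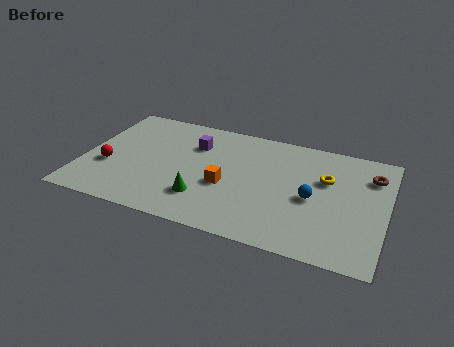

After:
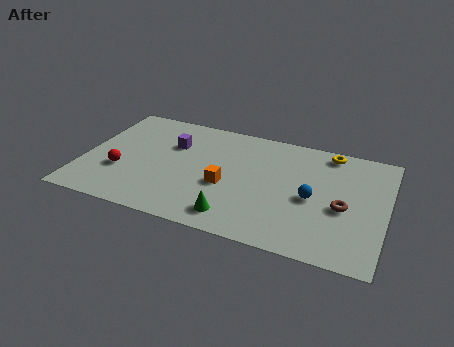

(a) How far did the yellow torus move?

2.0

The yellow torus moved from about (11.0, 5.2) to (11.0, 7.2), a distance of √(0.0² + 2.0²) ≈ 2.0.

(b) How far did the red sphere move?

0.6

From (1.2, 3.0) to (1.8, 2.8), the red sphere covered √(0.6² + 0.2²) ≈ 0.6 units.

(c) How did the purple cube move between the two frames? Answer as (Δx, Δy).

(-1.0, -0.3)

The purple cube was at about (4.9, 5.8) and moved to about (3.9, 5.5).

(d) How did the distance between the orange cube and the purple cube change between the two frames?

+0.5

They were about 3.0 units apart before and 3.5 after — 0.5 units further apart.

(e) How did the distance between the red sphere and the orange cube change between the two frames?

-0.6

They were about 5.4 units apart before and 4.8 after — 0.6 units closer together.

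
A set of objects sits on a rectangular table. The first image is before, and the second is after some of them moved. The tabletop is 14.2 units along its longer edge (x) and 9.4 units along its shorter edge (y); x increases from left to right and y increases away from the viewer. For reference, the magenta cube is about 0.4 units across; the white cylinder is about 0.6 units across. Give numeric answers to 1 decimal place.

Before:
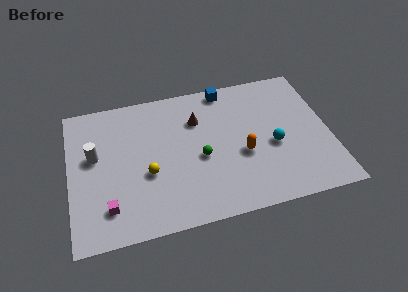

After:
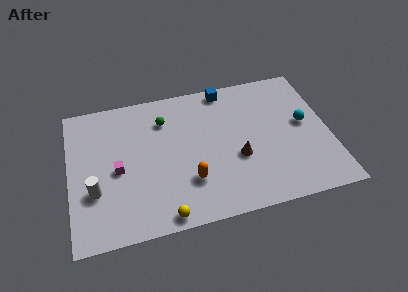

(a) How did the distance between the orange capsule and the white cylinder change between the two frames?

-3.1

Before: roughly 8.2 units apart; after: 5.1. That's 3.1 units closer together.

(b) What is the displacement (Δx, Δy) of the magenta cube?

(0.6, 2.3)

The magenta cube was at about (2.0, 2.0) and moved to about (2.6, 4.3).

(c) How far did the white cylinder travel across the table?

2.3

The white cylinder was near (1.4, 5.5) before and (1.3, 3.2) after, so it travelled √(0.1² + 2.3²) ≈ 2.3 units.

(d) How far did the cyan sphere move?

2.1

From (11.1, 4.0) to (12.9, 5.1), the cyan sphere covered √(1.8² + 1.1²) ≈ 2.1 units.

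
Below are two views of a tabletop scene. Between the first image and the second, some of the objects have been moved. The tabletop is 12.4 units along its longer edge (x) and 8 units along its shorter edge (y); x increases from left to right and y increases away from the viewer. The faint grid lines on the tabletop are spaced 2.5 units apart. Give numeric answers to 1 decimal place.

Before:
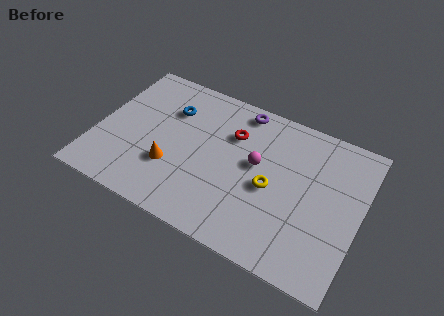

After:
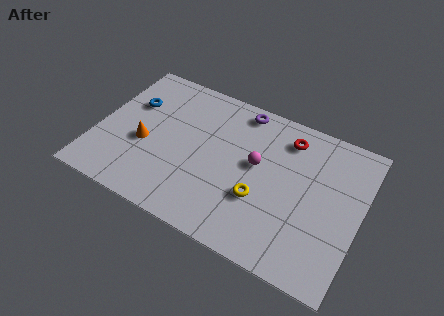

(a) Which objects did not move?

the purple torus and the magenta sphere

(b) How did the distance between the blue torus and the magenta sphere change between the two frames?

+1.7

Before: roughly 4.5 units apart; after: 6.2. That's 1.7 units further apart.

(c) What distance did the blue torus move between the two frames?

1.8

The blue torus moved from about (3.2, 5.7) to (1.4, 5.3), a distance of √(1.8² + 0.4²) ≈ 1.8.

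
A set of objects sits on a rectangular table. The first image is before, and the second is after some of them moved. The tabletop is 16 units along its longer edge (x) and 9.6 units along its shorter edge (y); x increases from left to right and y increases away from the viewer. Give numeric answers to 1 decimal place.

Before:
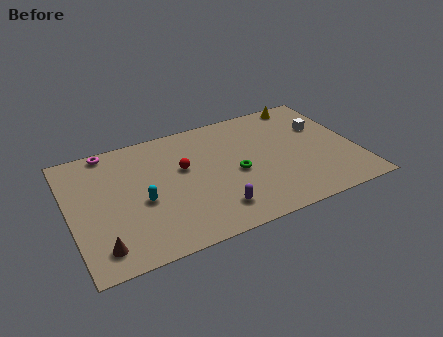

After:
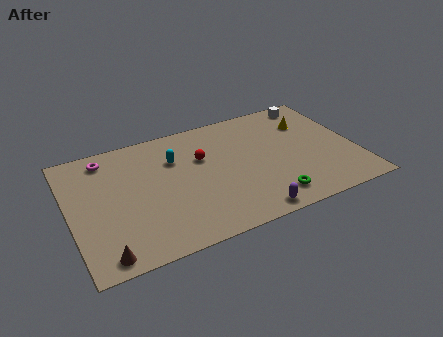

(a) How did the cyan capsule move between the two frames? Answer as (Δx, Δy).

(2.1, 2.6)

The cyan capsule started near (3.9, 4.1) and ended near (6.0, 6.7).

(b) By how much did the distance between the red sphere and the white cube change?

-0.9

Before: roughly 8.0 units apart; after: 7.1. That's 0.9 units closer together.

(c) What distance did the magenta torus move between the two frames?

0.6

From (2.5, 8.8) to (2.3, 8.2), the magenta torus covered √(0.2² + 0.6²) ≈ 0.6 units.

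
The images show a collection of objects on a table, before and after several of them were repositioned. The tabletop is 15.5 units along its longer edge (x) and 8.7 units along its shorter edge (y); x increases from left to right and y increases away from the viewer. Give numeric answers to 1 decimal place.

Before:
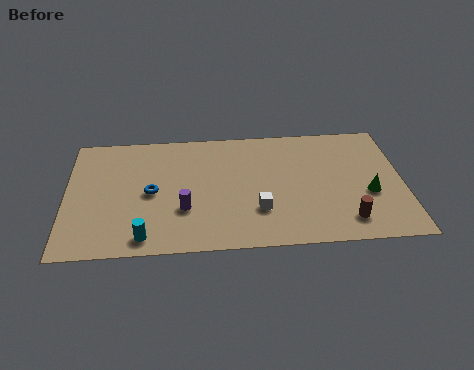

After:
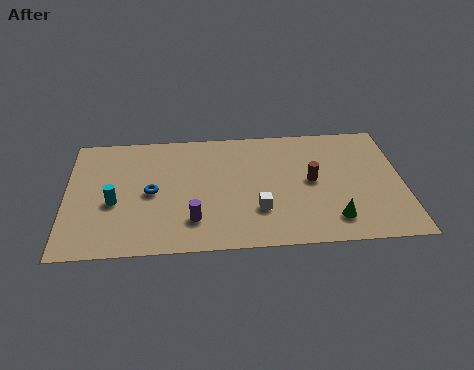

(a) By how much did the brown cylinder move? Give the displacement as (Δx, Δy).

(-1.5, 2.9)

The brown cylinder was at about (12.8, 1.6) and moved to about (11.3, 4.5).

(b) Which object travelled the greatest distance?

the brown cylinder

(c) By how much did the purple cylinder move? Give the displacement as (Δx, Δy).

(0.4, -0.8)

From the two frames, the purple cylinder sits at roughly (5.4, 2.9) before and (5.8, 2.1) after.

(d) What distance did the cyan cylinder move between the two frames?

2.9

The cyan cylinder was near (3.6, 1.1) before and (2.2, 3.6) after, so it travelled √(1.4² + 2.5²) ≈ 2.9 units.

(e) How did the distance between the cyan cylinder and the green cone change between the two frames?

-0.4

Before: roughly 10.6 units apart; after: 10.2. That's 0.4 units closer together.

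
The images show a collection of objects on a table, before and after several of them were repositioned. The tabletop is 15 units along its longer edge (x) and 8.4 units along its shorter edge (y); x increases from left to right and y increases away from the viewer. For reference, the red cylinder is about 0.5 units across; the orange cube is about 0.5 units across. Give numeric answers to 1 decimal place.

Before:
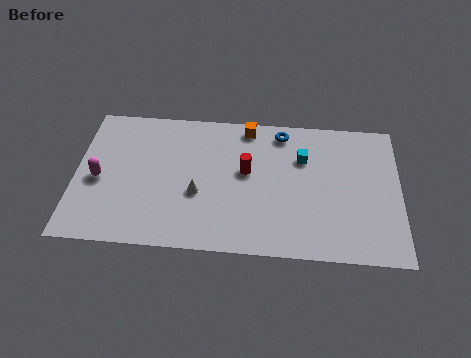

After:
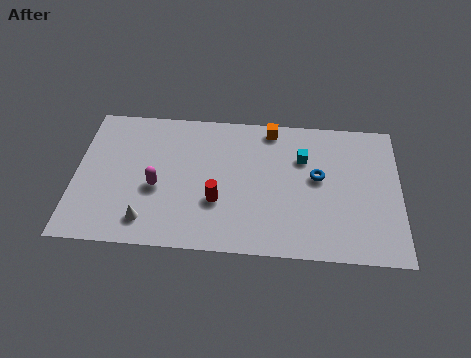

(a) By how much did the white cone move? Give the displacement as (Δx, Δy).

(-2.3, -1.8)

The white cone started near (5.7, 3.3) and ended near (3.4, 1.5).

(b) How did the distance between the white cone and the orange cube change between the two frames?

+3.5

Before: roughly 4.7 units apart; after: 8.2. That's 3.5 units further apart.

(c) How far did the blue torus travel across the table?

3.1

The blue torus moved from about (9.5, 7.3) to (11.2, 4.7), a distance of √(1.7² + 2.6²) ≈ 3.1.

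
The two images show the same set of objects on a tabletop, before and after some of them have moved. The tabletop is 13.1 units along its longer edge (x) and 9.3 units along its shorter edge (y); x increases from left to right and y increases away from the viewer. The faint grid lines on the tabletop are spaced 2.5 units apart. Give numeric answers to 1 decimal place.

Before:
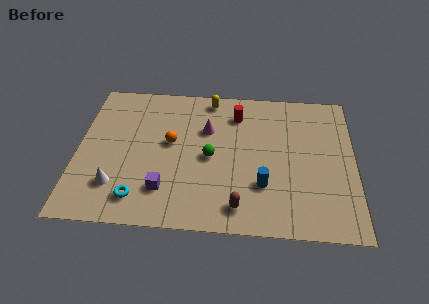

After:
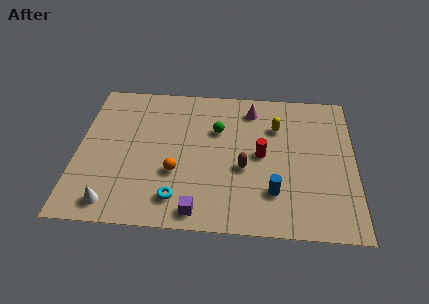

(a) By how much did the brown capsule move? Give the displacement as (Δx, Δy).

(0.2, 2.4)

The brown capsule started near (7.7, 1.4) and ended near (7.9, 3.8).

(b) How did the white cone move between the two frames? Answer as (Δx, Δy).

(-0.1, -1.1)

The white cone was at about (1.9, 2.3) and moved to about (1.8, 1.2).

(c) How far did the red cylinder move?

2.9

The red cylinder moved from about (7.5, 7.3) to (8.7, 4.7), a distance of √(1.2² + 2.6²) ≈ 2.9.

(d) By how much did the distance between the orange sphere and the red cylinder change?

+0.5

They were about 3.7 units apart before and 4.2 after — 0.5 units further apart.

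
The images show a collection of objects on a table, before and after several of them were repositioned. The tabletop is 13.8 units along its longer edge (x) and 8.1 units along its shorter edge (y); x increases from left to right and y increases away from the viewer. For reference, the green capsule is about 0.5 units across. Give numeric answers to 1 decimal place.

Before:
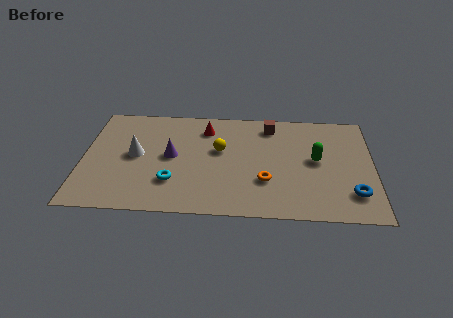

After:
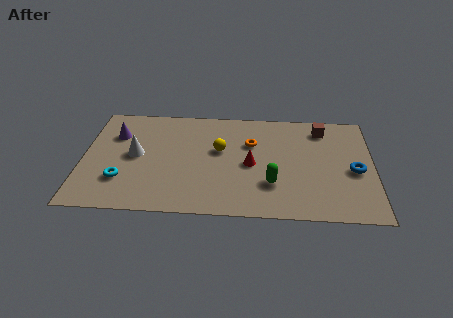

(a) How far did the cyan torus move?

2.4

From (4.3, 2.3) to (1.9, 2.3), the cyan torus covered √(2.4² + 0.0²) ≈ 2.4 units.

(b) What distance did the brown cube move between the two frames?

2.5

From (8.9, 6.8) to (11.4, 6.7), the brown cube covered √(2.5² + 0.1²) ≈ 2.5 units.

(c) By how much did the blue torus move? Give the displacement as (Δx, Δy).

(0.1, 1.7)

The blue torus was at about (12.8, 1.9) and moved to about (12.9, 3.6).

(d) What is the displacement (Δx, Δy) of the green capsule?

(-2.1, -1.9)

The green capsule was at about (11.1, 4.3) and moved to about (9.0, 2.4).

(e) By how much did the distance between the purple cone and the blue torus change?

+2.7

The distance was about 8.9 in the first image and 11.6 in the second, so they moved 2.7 units further apart.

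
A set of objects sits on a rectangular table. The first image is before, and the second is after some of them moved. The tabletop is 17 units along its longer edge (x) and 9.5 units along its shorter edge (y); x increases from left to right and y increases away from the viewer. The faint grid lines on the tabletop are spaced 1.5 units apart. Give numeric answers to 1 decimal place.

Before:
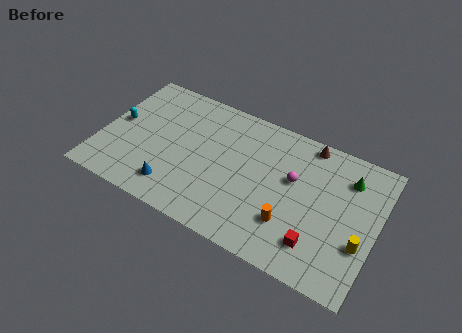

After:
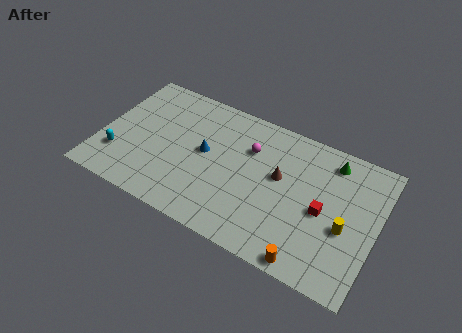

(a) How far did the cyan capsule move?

2.4

From (0.9, 5.0) to (1.3, 2.6), the cyan capsule covered √(0.4² + 2.4²) ≈ 2.4 units.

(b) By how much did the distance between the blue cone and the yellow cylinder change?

-2.5

They were about 11.4 units apart before and 8.9 after — 2.5 units closer together.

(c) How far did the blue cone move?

3.6

The blue cone was near (4.9, 1.8) before and (6.4, 5.1) after, so it travelled √(1.5² + 3.3²) ≈ 3.6 units.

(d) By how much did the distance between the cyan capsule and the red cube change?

-0.5

Before: roughly 13.1 units apart; after: 12.6. That's 0.5 units closer together.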